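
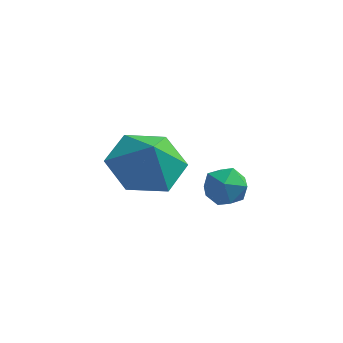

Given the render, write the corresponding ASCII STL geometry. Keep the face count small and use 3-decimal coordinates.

solid 
facet normal -0.973 -0.189 0.130
outer loop
vertex -0.065 -1.316 0.784
vertex 0.074 -1.901 0.975
vertex 0.039 -1.432 1.396
endloop
endfacet
facet normal -0.831 0.503 0.237
outer loop
vertex -0.065 -1.316 0.784
vertex 0.039 -1.432 1.396
vertex 0.277 -0.913 1.128
endloop
endfacet
facet normal -0.537 0.763 -0.360
outer loop
vertex -0.065 -1.316 0.784
vertex 0.277 -0.913 1.128
vertex 0.459 -1.061 0.543
endloop
endfacet
facet normal -0.498 0.233 -0.836
outer loop
vertex -0.065 -1.316 0.784
vertex 0.459 -1.061 0.543
vertex 0.333 -1.672 0.448
endloop
endfacet
facet normal -0.768 -0.356 -0.532
outer loop
vertex -0.065 -1.316 0.784
vertex 0.333 -1.672 0.448
vertex 0.074 -1.901 0.975
endloop
endfacet
facet normal -0.348 0.551 0.758
outer loop
vertex 0.277 -0.913 1.128
vertex 0.039 -1.432 1.396
vertex 0.627 -1.248 1.532
endloop
endfacet
facet normal -0.578 -0.569 0.586
outer loop
vertex 0.039 -1.432 1.396
vertex 0.074 -1.901 0.975
vertex 0.501 -1.859 1.437
endloop
endfacet
facet normal -0.244 -0.840 -0.485
outer loop
vertex 0.074 -1.901 0.975
vertex 0.333 -1.672 0.448
vertex 0.683 -2.007 0.852
endloop
endfacet
facet normal 0.190 0.112 -0.975
outer loop
vertex 0.333 -1.672 0.448
vertex 0.459 -1.061 0.543
vertex 0.921 -1.488 0.584
endloop
endfacet
facet normal 0.127 0.970 -0.206
outer loop
vertex 0.459 -1.061 0.543
vertex 0.277 -0.913 1.128
vertex 0.886 -1.019 1.005
endloop
endfacet
facet normal 0.498 -0.233 0.836
outer loop
vertex 1.025 -1.604 1.196
vertex 0.627 -1.248 1.532
vertex 0.501 -1.859 1.437
endloop
endfacet
facet normal 0.537 -0.763 0.360
outer loop
vertex 1.025 -1.604 1.196
vertex 0.501 -1.859 1.437
vertex 0.683 -2.007 0.852
endloop
endfacet
facet normal 0.831 -0.503 -0.237
outer loop
vertex 1.025 -1.604 1.196
vertex 0.683 -2.007 0.852
vertex 0.921 -1.488 0.584
endloop
endfacet
facet normal 0.973 0.189 -0.130
outer loop
vertex 1.025 -1.604 1.196
vertex 0.921 -1.488 0.584
vertex 0.886 -1.019 1.005
endloop
endfacet
facet normal 0.768 0.356 0.532
outer loop
vertex 1.025 -1.604 1.196
vertex 0.886 -1.019 1.005
vertex 0.627 -1.248 1.532
endloop
endfacet
facet normal -0.190 -0.112 0.975
outer loop
vertex 0.501 -1.859 1.437
vertex 0.627 -1.248 1.532
vertex 0.039 -1.432 1.396
endloop
endfacet
facet normal -0.127 -0.970 0.206
outer loop
vertex 0.683 -2.007 0.852
vertex 0.501 -1.859 1.437
vertex 0.074 -1.901 0.975
endloop
endfacet
facet normal 0.348 -0.551 -0.758
outer loop
vertex 0.921 -1.488 0.584
vertex 0.683 -2.007 0.852
vertex 0.333 -1.672 0.448
endloop
endfacet
facet normal 0.578 0.569 -0.586
outer loop
vertex 0.886 -1.019 1.005
vertex 0.921 -1.488 0.584
vertex 0.459 -1.061 0.543
endloop
endfacet
facet normal 0.244 0.840 0.485
outer loop
vertex 0.627 -1.248 1.532
vertex 0.886 -1.019 1.005
vertex 0.277 -0.913 1.128
endloop
endfacet
facet normal -0.244 0.317 -0.916
outer loop
vertex -1.25 0.446 -1.142
vertex -1.962 1.161 -0.705
vertex -0.918 1.461 -0.879
endloop
endfacet
facet normal 0.853 -0.374 0.365
outer loop
vertex -1.25 0.446 -1.142
vertex -0.918 1.461 -0.879
vertex -1.698 0.819 0.285
endloop
endfacet
facet normal -0.244 0.317 -0.917
outer loop
vertex -0.918 1.461 -0.879
vertex -1.962 1.161 -0.705
vertex -1.63 2.177 -0.442
endloop
endfacet
facet normal 0.703 0.308 0.641
outer loop
vertex -0.918 1.461 -0.879
vertex -1.63 2.177 -0.442
vertex -1.698 0.819 0.285
endloop
endfacet
facet normal -0.245 0.317 -0.916
outer loop
vertex -1.63 2.177 -0.442
vertex -1.962 1.161 -0.705
vertex -2.674 1.877 -0.267
endloop
endfacet
facet normal 0.012 0.471 0.882
outer loop
vertex -1.63 2.177 -0.442
vertex -2.674 1.877 -0.267
vertex -1.698 0.819 0.285
endloop
endfacet
facet normal -0.244 0.318 -0.916
outer loop
vertex -2.674 1.877 -0.267
vertex -1.962 1.161 -0.705
vertex -3.006 0.862 -0.531
endloop
endfacet
facet normal -0.530 -0.047 0.847
outer loop
vertex -2.674 1.877 -0.267
vertex -3.006 0.862 -0.531
vertex -1.698 0.819 0.285
endloop
endfacet
facet normal -0.244 0.317 -0.917
outer loop
vertex -3.006 0.862 -0.531
vertex -1.962 1.161 -0.705
vertex -2.294 0.146 -0.968
endloop
endfacet
facet normal -0.380 -0.727 0.571
outer loop
vertex -3.006 0.862 -0.531
vertex -2.294 0.146 -0.968
vertex -1.698 0.819 0.285
endloop
endfacet
facet normal -0.244 0.317 -0.916
outer loop
vertex -2.294 0.146 -0.968
vertex -1.962 1.161 -0.705
vertex -1.25 0.446 -1.142
endloop
endfacet
facet normal 0.311 -0.891 0.331
outer loop
vertex -2.294 0.146 -0.968
vertex -1.25 0.446 -1.142
vertex -1.698 0.819 0.285
endloop
endfacet

endsolid


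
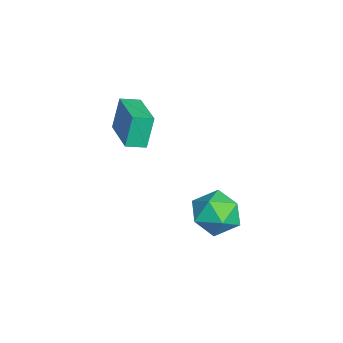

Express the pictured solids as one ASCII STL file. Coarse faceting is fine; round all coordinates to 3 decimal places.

solid 
facet normal -0.957 -0.238 -0.169
outer loop
vertex -4.461 -0.821 3.828
vertex -4.624 -0.014 3.616
vertex -4.139 -1.123 2.426
endloop
endfacet
facet normal 0.192 -0.949 0.249
outer loop
vertex -2.216 -0.646 2.764
vertex -4.461 -0.821 3.828
vertex -4.139 -1.123 2.426
endloop
endfacet
facet normal -0.957 -0.238 -0.169
outer loop
vertex -4.139 -1.123 2.426
vertex -4.624 -0.014 3.616
vertex -4.302 -0.316 2.214
endloop
endfacet
facet normal 0.219 -0.206 -0.954
outer loop
vertex -4.302 -0.316 2.214
vertex -2.216 -0.646 2.764
vertex -4.139 -1.123 2.426
endloop
endfacet
facet normal -0.219 0.206 0.954
outer loop
vertex -4.461 -0.821 3.828
vertex -2.701 0.463 3.954
vertex -4.624 -0.014 3.616
endloop
endfacet
facet normal 0.192 -0.949 0.249
outer loop
vertex -2.538 -0.344 4.166
vertex -4.461 -0.821 3.828
vertex -2.216 -0.646 2.764
endloop
endfacet
facet normal -0.219 0.206 0.954
outer loop
vertex -2.538 -0.344 4.166
vertex -2.701 0.463 3.954
vertex -4.461 -0.821 3.828
endloop
endfacet
facet normal -0.192 0.949 -0.249
outer loop
vertex -4.624 -0.014 3.616
vertex -2.701 0.463 3.954
vertex -4.302 -0.316 2.214
endloop
endfacet
facet normal 0.219 -0.206 -0.954
outer loop
vertex -2.379 0.161 2.552
vertex -2.216 -0.646 2.764
vertex -4.302 -0.316 2.214
endloop
endfacet
facet normal -0.192 0.949 -0.249
outer loop
vertex -4.302 -0.316 2.214
vertex -2.701 0.463 3.954
vertex -2.379 0.161 2.552
endloop
endfacet
facet normal 0.957 0.238 0.169
outer loop
vertex -2.379 0.161 2.552
vertex -2.538 -0.344 4.166
vertex -2.216 -0.646 2.764
endloop
endfacet
facet normal 0.957 0.238 0.169
outer loop
vertex -2.701 0.463 3.954
vertex -2.538 -0.344 4.166
vertex -2.379 0.161 2.552
endloop
endfacet
facet normal -0.326 -0.423 0.845
outer loop
vertex -2.903 2.896 -0.441
vertex -2.623 1.882 -0.841
vertex -1.874 2.482 -0.252
endloop
endfacet
facet normal -0.083 0.236 0.968
outer loop
vertex -2.903 2.896 -0.441
vertex -1.874 2.482 -0.252
vertex -2.003 3.565 -0.527
endloop
endfacet
facet normal -0.458 0.688 0.563
outer loop
vertex -2.903 2.896 -0.441
vertex -2.003 3.565 -0.527
vertex -2.831 3.635 -1.286
endloop
endfacet
facet normal -0.932 0.308 0.190
outer loop
vertex -2.903 2.896 -0.441
vertex -2.831 3.635 -1.286
vertex -3.214 2.595 -1.479
endloop
endfacet
facet normal -0.851 -0.379 0.365
outer loop
vertex -2.903 2.896 -0.441
vertex -3.214 2.595 -1.479
vertex -2.623 1.882 -0.841
endloop
endfacet
facet normal 0.599 0.263 0.756
outer loop
vertex -2.003 3.565 -0.527
vertex -1.874 2.482 -0.252
vertex -1.166 2.965 -0.981
endloop
endfacet
facet normal 0.205 -0.804 0.558
outer loop
vertex -1.874 2.482 -0.252
vertex -2.623 1.882 -0.841
vertex -1.549 1.925 -1.174
endloop
endfacet
facet normal -0.645 -0.732 -0.221
outer loop
vertex -2.623 1.882 -0.841
vertex -3.214 2.595 -1.479
vertex -2.377 1.995 -1.933
endloop
endfacet
facet normal -0.777 0.379 -0.503
outer loop
vertex -3.214 2.595 -1.479
vertex -2.831 3.635 -1.286
vertex -2.506 3.078 -2.208
endloop
endfacet
facet normal -0.009 0.995 0.101
outer loop
vertex -2.831 3.635 -1.286
vertex -2.003 3.565 -0.527
vertex -1.757 3.678 -1.619
endloop
endfacet
facet normal 0.932 -0.308 -0.190
outer loop
vertex -1.477 2.664 -2.019
vertex -1.166 2.965 -0.981
vertex -1.549 1.925 -1.174
endloop
endfacet
facet normal 0.458 -0.688 -0.563
outer loop
vertex -1.477 2.664 -2.019
vertex -1.549 1.925 -1.174
vertex -2.377 1.995 -1.933
endloop
endfacet
facet normal 0.083 -0.236 -0.968
outer loop
vertex -1.477 2.664 -2.019
vertex -2.377 1.995 -1.933
vertex -2.506 3.078 -2.208
endloop
endfacet
facet normal 0.326 0.423 -0.845
outer loop
vertex -1.477 2.664 -2.019
vertex -2.506 3.078 -2.208
vertex -1.757 3.678 -1.619
endloop
endfacet
facet normal 0.851 0.379 -0.365
outer loop
vertex -1.477 2.664 -2.019
vertex -1.757 3.678 -1.619
vertex -1.166 2.965 -0.981
endloop
endfacet
facet normal 0.777 -0.379 0.503
outer loop
vertex -1.549 1.925 -1.174
vertex -1.166 2.965 -0.981
vertex -1.874 2.482 -0.252
endloop
endfacet
facet normal 0.009 -0.995 -0.101
outer loop
vertex -2.377 1.995 -1.933
vertex -1.549 1.925 -1.174
vertex -2.623 1.882 -0.841
endloop
endfacet
facet normal -0.599 -0.263 -0.756
outer loop
vertex -2.506 3.078 -2.208
vertex -2.377 1.995 -1.933
vertex -3.214 2.595 -1.479
endloop
endfacet
facet normal -0.205 0.804 -0.558
outer loop
vertex -1.757 3.678 -1.619
vertex -2.506 3.078 -2.208
vertex -2.831 3.635 -1.286
endloop
endfacet
facet normal 0.645 0.732 0.221
outer loop
vertex -1.166 2.965 -0.981
vertex -1.757 3.678 -1.619
vertex -2.003 3.565 -0.527
endloop
endfacet

endsolid


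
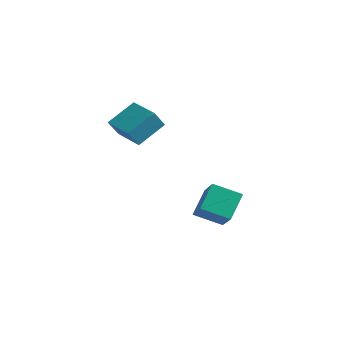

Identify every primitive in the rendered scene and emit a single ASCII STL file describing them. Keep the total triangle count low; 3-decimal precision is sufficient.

solid 
facet normal -0.944 0.331 -0.009
outer loop
vertex -5.211 -1.816 0.31
vertex -4.665 -0.231 1.345
vertex -4.983 -1.195 -0.762
endloop
endfacet
facet normal -0.277 -0.805 -0.525
outer loop
vertex -3.115 -1.849 -0.745
vertex -5.211 -1.816 0.31
vertex -4.983 -1.195 -0.762
endloop
endfacet
facet normal -0.944 0.330 -0.008
outer loop
vertex -4.983 -1.195 -0.762
vertex -4.665 -0.231 1.345
vertex -4.438 0.391 0.272
endloop
endfacet
facet normal 0.180 0.493 -0.851
outer loop
vertex -4.438 0.391 0.272
vertex -3.115 -1.849 -0.745
vertex -4.983 -1.195 -0.762
endloop
endfacet
facet normal -0.180 -0.493 0.851
outer loop
vertex -5.211 -1.816 0.31
vertex -2.797 -0.885 1.362
vertex -4.665 -0.231 1.345
endloop
endfacet
facet normal -0.277 -0.805 -0.525
outer loop
vertex -3.342 -2.471 0.328
vertex -5.211 -1.816 0.31
vertex -3.115 -1.849 -0.745
endloop
endfacet
facet normal -0.181 -0.493 0.851
outer loop
vertex -3.342 -2.471 0.328
vertex -2.797 -0.885 1.362
vertex -5.211 -1.816 0.31
endloop
endfacet
facet normal 0.277 0.805 0.525
outer loop
vertex -4.665 -0.231 1.345
vertex -2.797 -0.885 1.362
vertex -4.438 0.391 0.272
endloop
endfacet
facet normal 0.181 0.493 -0.851
outer loop
vertex -2.569 -0.264 0.29
vertex -3.115 -1.849 -0.745
vertex -4.438 0.391 0.272
endloop
endfacet
facet normal 0.277 0.805 0.525
outer loop
vertex -4.438 0.391 0.272
vertex -2.797 -0.885 1.362
vertex -2.569 -0.264 0.29
endloop
endfacet
facet normal 0.944 -0.330 0.008
outer loop
vertex -2.569 -0.264 0.29
vertex -3.342 -2.471 0.328
vertex -3.115 -1.849 -0.745
endloop
endfacet
facet normal 0.944 -0.330 0.009
outer loop
vertex -2.797 -0.885 1.362
vertex -3.342 -2.471 0.328
vertex -2.569 -0.264 0.29
endloop
endfacet
facet normal -0.574 0.475 -0.667
outer loop
vertex 1.073 -2.799 -4.173
vertex 0.883 -1.448 -3.046
vertex 2.461 -2.051 -4.835
endloop
endfacet
facet normal 0.108 -0.764 -0.637
outer loop
vertex 3.597 -2.992 -3.514
vertex 1.073 -2.799 -4.173
vertex 2.461 -2.051 -4.835
endloop
endfacet
facet normal -0.574 0.476 -0.667
outer loop
vertex 2.461 -2.051 -4.835
vertex 0.883 -1.448 -3.046
vertex 2.271 -0.7 -3.707
endloop
endfacet
facet normal 0.812 0.437 -0.387
outer loop
vertex 2.271 -0.7 -3.707
vertex 3.597 -2.992 -3.514
vertex 2.461 -2.051 -4.835
endloop
endfacet
facet normal -0.812 -0.437 0.387
outer loop
vertex 1.073 -2.799 -4.173
vertex 2.019 -2.389 -1.725
vertex 0.883 -1.448 -3.046
endloop
endfacet
facet normal 0.108 -0.763 -0.637
outer loop
vertex 2.209 -3.74 -2.853
vertex 1.073 -2.799 -4.173
vertex 3.597 -2.992 -3.514
endloop
endfacet
facet normal -0.812 -0.437 0.387
outer loop
vertex 2.209 -3.74 -2.853
vertex 2.019 -2.389 -1.725
vertex 1.073 -2.799 -4.173
endloop
endfacet
facet normal -0.108 0.763 0.637
outer loop
vertex 0.883 -1.448 -3.046
vertex 2.019 -2.389 -1.725
vertex 2.271 -0.7 -3.707
endloop
endfacet
facet normal 0.812 0.437 -0.387
outer loop
vertex 3.407 -1.641 -2.387
vertex 3.597 -2.992 -3.514
vertex 2.271 -0.7 -3.707
endloop
endfacet
facet normal -0.108 0.763 0.637
outer loop
vertex 2.271 -0.7 -3.707
vertex 2.019 -2.389 -1.725
vertex 3.407 -1.641 -2.387
endloop
endfacet
facet normal 0.574 -0.476 0.667
outer loop
vertex 3.407 -1.641 -2.387
vertex 2.209 -3.74 -2.853
vertex 3.597 -2.992 -3.514
endloop
endfacet
facet normal 0.574 -0.476 0.666
outer loop
vertex 2.019 -2.389 -1.725
vertex 2.209 -3.74 -2.853
vertex 3.407 -1.641 -2.387
endloop
endfacet

endsolid


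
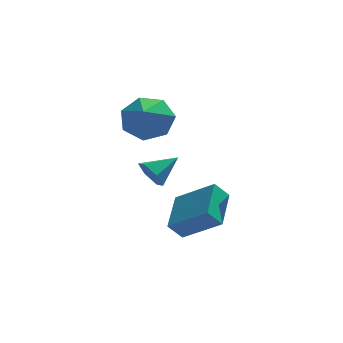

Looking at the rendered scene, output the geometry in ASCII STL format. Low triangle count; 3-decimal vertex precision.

solid 
facet normal -0.642 -0.097 0.761
outer loop
vertex 0.401 0.06 0.954
vertex -0.957 0.829 -0.094
vertex -0.061 -1.573 0.356
endloop
endfacet
facet normal 0.723 -0.409 0.557
outer loop
vertex 0.497 -1.489 -0.306
vertex 0.401 0.06 0.954
vertex -0.061 -1.573 0.356
endloop
endfacet
facet normal -0.642 -0.097 0.760
outer loop
vertex -0.061 -1.573 0.356
vertex -0.957 0.829 -0.094
vertex -1.419 -0.805 -0.693
endloop
endfacet
facet normal -0.257 -0.908 -0.332
outer loop
vertex -1.419 -0.805 -0.693
vertex 0.497 -1.489 -0.306
vertex -0.061 -1.573 0.356
endloop
endfacet
facet normal 0.257 0.907 0.332
outer loop
vertex 0.401 0.06 0.954
vertex -0.399 0.913 -0.756
vertex -0.957 0.829 -0.094
endloop
endfacet
facet normal 0.723 -0.409 0.557
outer loop
vertex 0.959 0.145 0.293
vertex 0.401 0.06 0.954
vertex 0.497 -1.489 -0.306
endloop
endfacet
facet normal 0.256 0.908 0.333
outer loop
vertex 0.959 0.145 0.293
vertex -0.399 0.913 -0.756
vertex 0.401 0.06 0.954
endloop
endfacet
facet normal -0.723 0.409 -0.557
outer loop
vertex -0.957 0.829 -0.094
vertex -0.399 0.913 -0.756
vertex -1.419 -0.805 -0.693
endloop
endfacet
facet normal -0.257 -0.907 -0.333
outer loop
vertex -0.861 -0.72 -1.354
vertex 0.497 -1.489 -0.306
vertex -1.419 -0.805 -0.693
endloop
endfacet
facet normal -0.723 0.409 -0.558
outer loop
vertex -1.419 -0.805 -0.693
vertex -0.399 0.913 -0.756
vertex -0.861 -0.72 -1.354
endloop
endfacet
facet normal 0.642 0.097 -0.761
outer loop
vertex -0.861 -0.72 -1.354
vertex 0.959 0.145 0.293
vertex 0.497 -1.489 -0.306
endloop
endfacet
facet normal 0.642 0.097 -0.760
outer loop
vertex -0.399 0.913 -0.756
vertex 0.959 0.145 0.293
vertex -0.861 -0.72 -1.354
endloop
endfacet
facet normal -0.811 -0.392 -0.435
outer loop
vertex -1.43 0.711 0.624
vertex -1.849 1.16 1.001
vertex -1.598 1.357 0.355
endloop
endfacet
facet normal 0.830 -0.016 -0.557
outer loop
vertex -1.43 0.711 0.624
vertex -1.598 1.357 0.355
vertex -0.771 1.68 1.579
endloop
endfacet
facet normal -0.811 -0.392 -0.435
outer loop
vertex -1.598 1.357 0.355
vertex -1.849 1.16 1.001
vertex -2.017 1.806 0.732
endloop
endfacet
facet normal 0.404 0.779 -0.479
outer loop
vertex -1.598 1.357 0.355
vertex -2.017 1.806 0.732
vertex -0.771 1.68 1.579
endloop
endfacet
facet normal -0.810 -0.392 -0.436
outer loop
vertex -2.017 1.806 0.732
vertex -1.849 1.16 1.001
vertex -2.268 1.608 1.377
endloop
endfacet
facet normal -0.082 0.961 0.263
outer loop
vertex -2.017 1.806 0.732
vertex -2.268 1.608 1.377
vertex -0.771 1.68 1.579
endloop
endfacet
facet normal -0.810 -0.392 -0.436
outer loop
vertex -2.268 1.608 1.377
vertex -1.849 1.16 1.001
vertex -2.1 0.962 1.646
endloop
endfacet
facet normal -0.142 0.349 0.926
outer loop
vertex -2.268 1.608 1.377
vertex -2.1 0.962 1.646
vertex -0.771 1.68 1.579
endloop
endfacet
facet normal -0.811 -0.391 -0.436
outer loop
vertex -2.1 0.962 1.646
vertex -1.849 1.16 1.001
vertex -1.681 0.513 1.269
endloop
endfacet
facet normal 0.284 -0.447 0.848
outer loop
vertex -2.1 0.962 1.646
vertex -1.681 0.513 1.269
vertex -0.771 1.68 1.579
endloop
endfacet
facet normal -0.811 -0.391 -0.436
outer loop
vertex -1.681 0.513 1.269
vertex -1.849 1.16 1.001
vertex -1.43 0.711 0.624
endloop
endfacet
facet normal 0.770 -0.629 0.107
outer loop
vertex -1.681 0.513 1.269
vertex -1.43 0.711 0.624
vertex -0.771 1.68 1.579
endloop
endfacet
facet normal 0.153 0.803 -0.576
outer loop
vertex -0.62 3.897 2.695
vertex -1.697 4.021 2.582
vertex -1.04 4.442 3.344
endloop
endfacet
facet normal 0.710 -0.240 0.662
outer loop
vertex -0.62 3.897 2.695
vertex -1.04 4.442 3.344
vertex -1.983 2.519 3.658
endloop
endfacet
facet normal 0.153 0.803 -0.576
outer loop
vertex -1.04 4.442 3.344
vertex -1.697 4.021 2.582
vertex -1.955 4.67 3.419
endloop
endfacet
facet normal 0.108 0.108 0.988
outer loop
vertex -1.04 4.442 3.344
vertex -1.955 4.67 3.419
vertex -1.983 2.519 3.658
endloop
endfacet
facet normal 0.154 0.803 -0.576
outer loop
vertex -1.955 4.67 3.419
vertex -1.697 4.021 2.582
vertex -2.675 4.41 2.864
endloop
endfacet
facet normal -0.629 0.094 0.772
outer loop
vertex -1.955 4.67 3.419
vertex -2.675 4.41 2.864
vertex -1.983 2.519 3.658
endloop
endfacet
facet normal 0.154 0.803 -0.575
outer loop
vertex -2.675 4.41 2.864
vertex -1.697 4.021 2.582
vertex -2.659 3.857 2.096
endloop
endfacet
facet normal -0.946 -0.272 0.176
outer loop
vertex -2.675 4.41 2.864
vertex -2.659 3.857 2.096
vertex -1.983 2.519 3.658
endloop
endfacet
facet normal 0.154 0.803 -0.575
outer loop
vertex -2.659 3.857 2.096
vertex -1.697 4.021 2.582
vertex -1.917 3.428 1.695
endloop
endfacet
facet normal -0.604 -0.715 -0.352
outer loop
vertex -2.659 3.857 2.096
vertex -1.917 3.428 1.695
vertex -1.983 2.519 3.658
endloop
endfacet
facet normal 0.153 0.804 -0.575
outer loop
vertex -1.917 3.428 1.695
vertex -1.697 4.021 2.582
vertex -1.01 3.446 1.961
endloop
endfacet
facet normal 0.139 -0.900 -0.412
outer loop
vertex -1.917 3.428 1.695
vertex -1.01 3.446 1.961
vertex -1.983 2.519 3.658
endloop
endfacet
facet normal 0.153 0.804 -0.575
outer loop
vertex -1.01 3.446 1.961
vertex -1.697 4.021 2.582
vertex -0.62 3.897 2.695
endloop
endfacet
facet normal 0.724 -0.689 0.039
outer loop
vertex -1.01 3.446 1.961
vertex -0.62 3.897 2.695
vertex -1.983 2.519 3.658
endloop
endfacet

endsolid


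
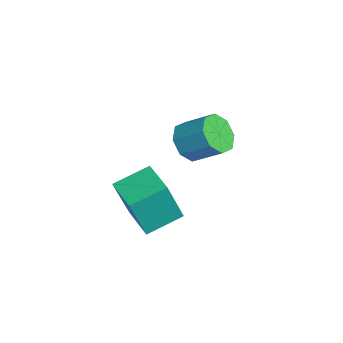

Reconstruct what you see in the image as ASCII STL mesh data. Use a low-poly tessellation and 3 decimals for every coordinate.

solid 
facet normal -0.960 -0.278 0.025
outer loop
vertex 2.691 -4.616 -1.329
vertex 2.27 -3.114 -0.791
vertex 2.444 -3.948 -3.389
endloop
endfacet
facet normal 0.255 -0.910 -0.326
outer loop
vertex 3.97 -3.506 -3.429
vertex 2.691 -4.616 -1.329
vertex 2.444 -3.948 -3.389
endloop
endfacet
facet normal -0.960 -0.279 0.025
outer loop
vertex 2.444 -3.948 -3.389
vertex 2.27 -3.114 -0.791
vertex 2.022 -2.446 -2.851
endloop
endfacet
facet normal -0.114 0.307 -0.945
outer loop
vertex 2.022 -2.446 -2.851
vertex 3.97 -3.506 -3.429
vertex 2.444 -3.948 -3.389
endloop
endfacet
facet normal 0.114 -0.307 0.945
outer loop
vertex 2.691 -4.616 -1.329
vertex 3.796 -2.672 -0.831
vertex 2.27 -3.114 -0.791
endloop
endfacet
facet normal 0.255 -0.910 -0.326
outer loop
vertex 4.218 -4.174 -1.369
vertex 2.691 -4.616 -1.329
vertex 3.97 -3.506 -3.429
endloop
endfacet
facet normal 0.114 -0.307 0.945
outer loop
vertex 4.218 -4.174 -1.369
vertex 3.796 -2.672 -0.831
vertex 2.691 -4.616 -1.329
endloop
endfacet
facet normal -0.255 0.910 0.326
outer loop
vertex 2.27 -3.114 -0.791
vertex 3.796 -2.672 -0.831
vertex 2.022 -2.446 -2.851
endloop
endfacet
facet normal -0.114 0.307 -0.945
outer loop
vertex 3.549 -2.004 -2.891
vertex 3.97 -3.506 -3.429
vertex 2.022 -2.446 -2.851
endloop
endfacet
facet normal -0.255 0.910 0.326
outer loop
vertex 2.022 -2.446 -2.851
vertex 3.796 -2.672 -0.831
vertex 3.549 -2.004 -2.891
endloop
endfacet
facet normal 0.960 0.278 -0.025
outer loop
vertex 3.549 -2.004 -2.891
vertex 4.218 -4.174 -1.369
vertex 3.97 -3.506 -3.429
endloop
endfacet
facet normal 0.960 0.279 -0.025
outer loop
vertex 3.796 -2.672 -0.831
vertex 4.218 -4.174 -1.369
vertex 3.549 -2.004 -2.891
endloop
endfacet
facet normal -0.418 -0.690 -0.590
outer loop
vertex -0.651 -1.477 -2.774
vertex -1.514 -0.973 -2.752
vertex -0.705 -0.962 -3.338
endloop
endfacet
facet normal 0.906 -0.266 -0.330
outer loop
vertex -0.651 -1.477 -2.774
vertex -0.705 -0.962 -3.338
vertex 0.018 -0.371 -1.83
endloop
endfacet
facet normal 0.906 -0.267 -0.330
outer loop
vertex 0.018 -0.371 -1.83
vertex -0.705 -0.962 -3.338
vertex -0.036 0.143 -2.395
endloop
endfacet
facet normal 0.418 0.691 0.589
outer loop
vertex 0.018 -0.371 -1.83
vertex -0.036 0.143 -2.395
vertex -0.846 0.133 -1.808
endloop
endfacet
facet normal -0.418 -0.691 -0.590
outer loop
vertex -0.705 -0.962 -3.338
vertex -1.514 -0.973 -2.752
vertex -1.233 -0.454 -3.559
endloop
endfacet
facet normal 0.591 0.286 -0.754
outer loop
vertex -0.705 -0.962 -3.338
vertex -1.233 -0.454 -3.559
vertex -0.036 0.143 -2.395
endloop
endfacet
facet normal 0.591 0.286 -0.754
outer loop
vertex -0.036 0.143 -2.395
vertex -1.233 -0.454 -3.559
vertex -0.564 0.651 -2.616
endloop
endfacet
facet normal 0.418 0.691 0.589
outer loop
vertex -0.036 0.143 -2.395
vertex -0.564 0.651 -2.616
vertex -0.846 0.133 -1.808
endloop
endfacet
facet normal -0.418 -0.691 -0.590
outer loop
vertex -1.233 -0.454 -3.559
vertex -1.514 -0.973 -2.752
vertex -1.926 -0.25 -3.307
endloop
endfacet
facet normal -0.070 0.672 -0.737
outer loop
vertex -1.233 -0.454 -3.559
vertex -1.926 -0.25 -3.307
vertex -0.564 0.651 -2.616
endloop
endfacet
facet normal -0.070 0.671 -0.738
outer loop
vertex -0.564 0.651 -2.616
vertex -1.926 -0.25 -3.307
vertex -1.257 0.856 -2.364
endloop
endfacet
facet normal 0.419 0.691 0.589
outer loop
vertex -0.564 0.651 -2.616
vertex -1.257 0.856 -2.364
vertex -0.846 0.133 -1.808
endloop
endfacet
facet normal -0.418 -0.691 -0.590
outer loop
vertex -1.926 -0.25 -3.307
vertex -1.514 -0.973 -2.752
vertex -2.378 -0.469 -2.73
endloop
endfacet
facet normal -0.690 0.664 -0.289
outer loop
vertex -1.926 -0.25 -3.307
vertex -2.378 -0.469 -2.73
vertex -1.257 0.856 -2.364
endloop
endfacet
facet normal -0.690 0.664 -0.288
outer loop
vertex -1.257 0.856 -2.364
vertex -2.378 -0.469 -2.73
vertex -1.709 0.637 -1.786
endloop
endfacet
facet normal 0.419 0.691 0.589
outer loop
vertex -1.257 0.856 -2.364
vertex -1.709 0.637 -1.786
vertex -0.846 0.133 -1.808
endloop
endfacet
facet normal -0.418 -0.691 -0.589
outer loop
vertex -2.378 -0.469 -2.73
vertex -1.514 -0.973 -2.752
vertex -2.324 -0.983 -2.165
endloop
endfacet
facet normal -0.906 0.267 0.329
outer loop
vertex -2.378 -0.469 -2.73
vertex -2.324 -0.983 -2.165
vertex -1.709 0.637 -1.786
endloop
endfacet
facet normal -0.906 0.267 0.330
outer loop
vertex -1.709 0.637 -1.786
vertex -2.324 -0.983 -2.165
vertex -1.655 0.122 -1.222
endloop
endfacet
facet normal 0.418 0.690 0.590
outer loop
vertex -1.709 0.637 -1.786
vertex -1.655 0.122 -1.222
vertex -0.846 0.133 -1.808
endloop
endfacet
facet normal -0.418 -0.691 -0.589
outer loop
vertex -2.324 -0.983 -2.165
vertex -1.514 -0.973 -2.752
vertex -1.796 -1.491 -1.944
endloop
endfacet
facet normal -0.591 -0.286 0.754
outer loop
vertex -2.324 -0.983 -2.165
vertex -1.796 -1.491 -1.944
vertex -1.655 0.122 -1.222
endloop
endfacet
facet normal -0.591 -0.286 0.754
outer loop
vertex -1.655 0.122 -1.222
vertex -1.796 -1.491 -1.944
vertex -1.127 -0.386 -1.001
endloop
endfacet
facet normal 0.418 0.691 0.590
outer loop
vertex -1.655 0.122 -1.222
vertex -1.127 -0.386 -1.001
vertex -0.846 0.133 -1.808
endloop
endfacet
facet normal -0.419 -0.691 -0.589
outer loop
vertex -1.796 -1.491 -1.944
vertex -1.514 -0.973 -2.752
vertex -1.103 -1.696 -2.196
endloop
endfacet
facet normal 0.070 -0.672 0.738
outer loop
vertex -1.796 -1.491 -1.944
vertex -1.103 -1.696 -2.196
vertex -1.127 -0.386 -1.001
endloop
endfacet
facet normal 0.071 -0.672 0.738
outer loop
vertex -1.127 -0.386 -1.001
vertex -1.103 -1.696 -2.196
vertex -0.434 -0.59 -1.253
endloop
endfacet
facet normal 0.418 0.691 0.590
outer loop
vertex -1.127 -0.386 -1.001
vertex -0.434 -0.59 -1.253
vertex -0.846 0.133 -1.808
endloop
endfacet
facet normal -0.419 -0.691 -0.589
outer loop
vertex -1.103 -1.696 -2.196
vertex -1.514 -0.973 -2.752
vertex -0.651 -1.477 -2.774
endloop
endfacet
facet normal 0.690 -0.664 0.288
outer loop
vertex -1.103 -1.696 -2.196
vertex -0.651 -1.477 -2.774
vertex -0.434 -0.59 -1.253
endloop
endfacet
facet normal 0.690 -0.664 0.289
outer loop
vertex -0.434 -0.59 -1.253
vertex -0.651 -1.477 -2.774
vertex 0.018 -0.371 -1.83
endloop
endfacet
facet normal 0.418 0.691 0.590
outer loop
vertex -0.434 -0.59 -1.253
vertex 0.018 -0.371 -1.83
vertex -0.846 0.133 -1.808
endloop
endfacet

endsolid


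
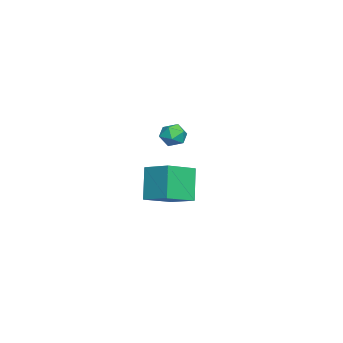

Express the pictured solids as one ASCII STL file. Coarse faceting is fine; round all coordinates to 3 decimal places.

solid 
facet normal -0.707 0.625 -0.333
outer loop
vertex 0.352 -1.997 -0.414
vertex 1.193 -0.781 0.083
vertex 1.219 -1.91 -2.092
endloop
endfacet
facet normal -0.539 -0.779 -0.319
outer loop
vertex 2.427 -2.979 -1.523
vertex 0.352 -1.997 -0.414
vertex 1.219 -1.91 -2.092
endloop
endfacet
facet normal -0.706 0.625 -0.333
outer loop
vertex 1.219 -1.91 -2.092
vertex 1.193 -0.781 0.083
vertex 2.06 -0.694 -1.594
endloop
endfacet
facet normal 0.459 0.046 -0.887
outer loop
vertex 2.06 -0.694 -1.594
vertex 2.427 -2.979 -1.523
vertex 1.219 -1.91 -2.092
endloop
endfacet
facet normal -0.458 -0.046 0.888
outer loop
vertex 0.352 -1.997 -0.414
vertex 2.401 -1.85 0.652
vertex 1.193 -0.781 0.083
endloop
endfacet
facet normal -0.539 -0.779 -0.319
outer loop
vertex 1.56 -3.066 0.154
vertex 0.352 -1.997 -0.414
vertex 2.427 -2.979 -1.523
endloop
endfacet
facet normal -0.458 -0.046 0.888
outer loop
vertex 1.56 -3.066 0.154
vertex 2.401 -1.85 0.652
vertex 0.352 -1.997 -0.414
endloop
endfacet
facet normal 0.539 0.779 0.319
outer loop
vertex 1.193 -0.781 0.083
vertex 2.401 -1.85 0.652
vertex 2.06 -0.694 -1.594
endloop
endfacet
facet normal 0.458 0.046 -0.888
outer loop
vertex 3.268 -1.763 -1.026
vertex 2.427 -2.979 -1.523
vertex 2.06 -0.694 -1.594
endloop
endfacet
facet normal 0.539 0.779 0.319
outer loop
vertex 2.06 -0.694 -1.594
vertex 2.401 -1.85 0.652
vertex 3.268 -1.763 -1.026
endloop
endfacet
facet normal 0.706 -0.625 0.333
outer loop
vertex 3.268 -1.763 -1.026
vertex 1.56 -3.066 0.154
vertex 2.427 -2.979 -1.523
endloop
endfacet
facet normal 0.706 -0.625 0.333
outer loop
vertex 2.401 -1.85 0.652
vertex 1.56 -3.066 0.154
vertex 3.268 -1.763 -1.026
endloop
endfacet
facet normal -0.742 -0.670 0.025
outer loop
vertex -4.518 -2.669 0.321
vertex -4.077 -3.172 -0.057
vertex -4.067 -3.154 0.71
endloop
endfacet
facet normal -0.769 -0.239 0.594
outer loop
vertex -4.518 -2.669 0.321
vertex -4.067 -3.154 0.71
vertex -4.124 -2.421 0.931
endloop
endfacet
facet normal -0.827 0.434 0.358
outer loop
vertex -4.518 -2.669 0.321
vertex -4.124 -2.421 0.931
vertex -4.168 -1.986 0.301
endloop
endfacet
facet normal -0.836 0.418 -0.356
outer loop
vertex -4.518 -2.669 0.321
vertex -4.168 -1.986 0.301
vertex -4.14 -2.45 -0.31
endloop
endfacet
facet normal -0.784 -0.265 -0.562
outer loop
vertex -4.518 -2.669 0.321
vertex -4.14 -2.45 -0.31
vertex -4.077 -3.172 -0.057
endloop
endfacet
facet normal -0.150 -0.296 0.943
outer loop
vertex -4.124 -2.421 0.931
vertex -4.067 -3.154 0.71
vertex -3.44 -2.77 0.93
endloop
endfacet
facet normal -0.107 -0.994 0.025
outer loop
vertex -4.067 -3.154 0.71
vertex -4.077 -3.172 -0.057
vertex -3.412 -3.234 0.319
endloop
endfacet
facet normal -0.174 -0.339 -0.924
outer loop
vertex -4.077 -3.172 -0.057
vertex -4.14 -2.45 -0.31
vertex -3.456 -2.799 -0.311
endloop
endfacet
facet normal -0.260 0.763 -0.592
outer loop
vertex -4.14 -2.45 -0.31
vertex -4.168 -1.986 0.301
vertex -3.513 -2.066 -0.09
endloop
endfacet
facet normal -0.244 0.790 0.562
outer loop
vertex -4.168 -1.986 0.301
vertex -4.124 -2.421 0.931
vertex -3.503 -2.048 0.677
endloop
endfacet
facet normal 0.836 -0.418 0.356
outer loop
vertex -3.062 -2.551 0.299
vertex -3.44 -2.77 0.93
vertex -3.412 -3.234 0.319
endloop
endfacet
facet normal 0.827 -0.434 -0.358
outer loop
vertex -3.062 -2.551 0.299
vertex -3.412 -3.234 0.319
vertex -3.456 -2.799 -0.311
endloop
endfacet
facet normal 0.769 0.239 -0.594
outer loop
vertex -3.062 -2.551 0.299
vertex -3.456 -2.799 -0.311
vertex -3.513 -2.066 -0.09
endloop
endfacet
facet normal 0.742 0.670 -0.025
outer loop
vertex -3.062 -2.551 0.299
vertex -3.513 -2.066 -0.09
vertex -3.503 -2.048 0.677
endloop
endfacet
facet normal 0.784 0.265 0.562
outer loop
vertex -3.062 -2.551 0.299
vertex -3.503 -2.048 0.677
vertex -3.44 -2.77 0.93
endloop
endfacet
facet normal 0.260 -0.763 0.592
outer loop
vertex -3.412 -3.234 0.319
vertex -3.44 -2.77 0.93
vertex -4.067 -3.154 0.71
endloop
endfacet
facet normal 0.244 -0.790 -0.562
outer loop
vertex -3.456 -2.799 -0.311
vertex -3.412 -3.234 0.319
vertex -4.077 -3.172 -0.057
endloop
endfacet
facet normal 0.150 0.296 -0.943
outer loop
vertex -3.513 -2.066 -0.09
vertex -3.456 -2.799 -0.311
vertex -4.14 -2.45 -0.31
endloop
endfacet
facet normal 0.107 0.994 -0.025
outer loop
vertex -3.503 -2.048 0.677
vertex -3.513 -2.066 -0.09
vertex -4.168 -1.986 0.301
endloop
endfacet
facet normal 0.174 0.339 0.924
outer loop
vertex -3.44 -2.77 0.93
vertex -3.503 -2.048 0.677
vertex -4.124 -2.421 0.931
endloop
endfacet

endsolid


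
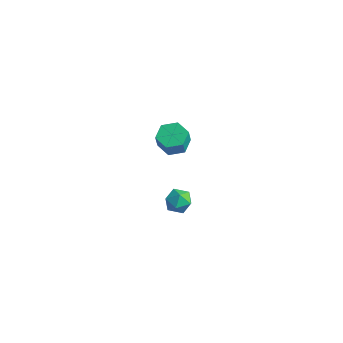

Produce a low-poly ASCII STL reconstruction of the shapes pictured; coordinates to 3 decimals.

solid 
facet normal -0.927 0.354 0.127
outer loop
vertex 2.752 -2.061 3.108
vertex 2.471 -2.786 3.076
vertex 2.681 -2.48 3.759
endloop
endfacet
facet normal -0.448 0.773 0.449
outer loop
vertex 2.752 -2.061 3.108
vertex 2.681 -2.48 3.759
vertex 3.316 -2.045 3.644
endloop
endfacet
facet normal 0.015 0.999 -0.045
outer loop
vertex 2.752 -2.061 3.108
vertex 3.316 -2.045 3.644
vertex 3.499 -2.082 2.888
endloop
endfacet
facet normal -0.178 0.718 -0.672
outer loop
vertex 2.752 -2.061 3.108
vertex 3.499 -2.082 2.888
vertex 2.976 -2.54 2.537
endloop
endfacet
facet normal -0.760 0.320 -0.566
outer loop
vertex 2.752 -2.061 3.108
vertex 2.976 -2.54 2.537
vertex 2.471 -2.786 3.076
endloop
endfacet
facet normal -0.091 0.377 0.922
outer loop
vertex 3.316 -2.045 3.644
vertex 2.681 -2.48 3.759
vertex 3.384 -2.76 3.943
endloop
endfacet
facet normal -0.865 -0.302 0.401
outer loop
vertex 2.681 -2.48 3.759
vertex 2.471 -2.786 3.076
vertex 2.861 -3.218 3.592
endloop
endfacet
facet normal -0.594 -0.358 -0.720
outer loop
vertex 2.471 -2.786 3.076
vertex 2.976 -2.54 2.537
vertex 3.044 -3.255 2.836
endloop
endfacet
facet normal 0.348 0.287 -0.893
outer loop
vertex 2.976 -2.54 2.537
vertex 3.499 -2.082 2.888
vertex 3.679 -2.82 2.721
endloop
endfacet
facet normal 0.659 0.742 0.123
outer loop
vertex 3.499 -2.082 2.888
vertex 3.316 -2.045 3.644
vertex 3.889 -2.514 3.404
endloop
endfacet
facet normal 0.178 -0.718 0.672
outer loop
vertex 3.608 -3.239 3.372
vertex 3.384 -2.76 3.943
vertex 2.861 -3.218 3.592
endloop
endfacet
facet normal -0.015 -0.999 0.045
outer loop
vertex 3.608 -3.239 3.372
vertex 2.861 -3.218 3.592
vertex 3.044 -3.255 2.836
endloop
endfacet
facet normal 0.448 -0.773 -0.449
outer loop
vertex 3.608 -3.239 3.372
vertex 3.044 -3.255 2.836
vertex 3.679 -2.82 2.721
endloop
endfacet
facet normal 0.927 -0.354 -0.127
outer loop
vertex 3.608 -3.239 3.372
vertex 3.679 -2.82 2.721
vertex 3.889 -2.514 3.404
endloop
endfacet
facet normal 0.760 -0.320 0.566
outer loop
vertex 3.608 -3.239 3.372
vertex 3.889 -2.514 3.404
vertex 3.384 -2.76 3.943
endloop
endfacet
facet normal -0.348 -0.287 0.893
outer loop
vertex 2.861 -3.218 3.592
vertex 3.384 -2.76 3.943
vertex 2.681 -2.48 3.759
endloop
endfacet
facet normal -0.659 -0.742 -0.123
outer loop
vertex 3.044 -3.255 2.836
vertex 2.861 -3.218 3.592
vertex 2.471 -2.786 3.076
endloop
endfacet
facet normal 0.091 -0.377 -0.922
outer loop
vertex 3.679 -2.82 2.721
vertex 3.044 -3.255 2.836
vertex 2.976 -2.54 2.537
endloop
endfacet
facet normal 0.865 0.302 -0.401
outer loop
vertex 3.889 -2.514 3.404
vertex 3.679 -2.82 2.721
vertex 3.499 -2.082 2.888
endloop
endfacet
facet normal 0.594 0.358 0.720
outer loop
vertex 3.384 -2.76 3.943
vertex 3.889 -2.514 3.404
vertex 3.316 -2.045 3.644
endloop
endfacet
facet normal -0.225 0.352 -0.908
outer loop
vertex -2.993 4.046 -1.263
vertex -3.88 4.098 -1.023
vertex -3.322 4.816 -0.883
endloop
endfacet
facet normal 0.906 0.418 -0.062
outer loop
vertex -2.993 4.046 -1.263
vertex -3.322 4.816 -0.883
vertex -2.714 3.609 -0.137
endloop
endfacet
facet normal 0.906 0.418 -0.063
outer loop
vertex -2.714 3.609 -0.137
vertex -3.322 4.816 -0.883
vertex -3.043 4.38 0.243
endloop
endfacet
facet normal 0.225 -0.352 0.909
outer loop
vertex -2.714 3.609 -0.137
vertex -3.043 4.38 0.243
vertex -3.6 3.662 0.103
endloop
endfacet
facet normal -0.225 0.352 -0.909
outer loop
vertex -3.322 4.816 -0.883
vertex -3.88 4.098 -1.023
vertex -4.209 4.869 -0.643
endloop
endfacet
facet normal 0.144 0.934 0.326
outer loop
vertex -3.322 4.816 -0.883
vertex -4.209 4.869 -0.643
vertex -3.043 4.38 0.243
endloop
endfacet
facet normal 0.143 0.934 0.327
outer loop
vertex -3.043 4.38 0.243
vertex -4.209 4.869 -0.643
vertex -3.929 4.432 0.483
endloop
endfacet
facet normal 0.225 -0.352 0.908
outer loop
vertex -3.043 4.38 0.243
vertex -3.929 4.432 0.483
vertex -3.6 3.662 0.103
endloop
endfacet
facet normal -0.225 0.352 -0.909
outer loop
vertex -4.209 4.869 -0.643
vertex -3.88 4.098 -1.023
vertex -4.766 4.151 -0.783
endloop
endfacet
facet normal -0.763 0.516 0.390
outer loop
vertex -4.209 4.869 -0.643
vertex -4.766 4.151 -0.783
vertex -3.929 4.432 0.483
endloop
endfacet
facet normal -0.763 0.517 0.389
outer loop
vertex -3.929 4.432 0.483
vertex -4.766 4.151 -0.783
vertex -4.487 3.714 0.343
endloop
endfacet
facet normal 0.225 -0.352 0.908
outer loop
vertex -3.929 4.432 0.483
vertex -4.487 3.714 0.343
vertex -3.6 3.662 0.103
endloop
endfacet
facet normal -0.225 0.352 -0.909
outer loop
vertex -4.766 4.151 -0.783
vertex -3.88 4.098 -1.023
vertex -4.437 3.38 -1.163
endloop
endfacet
facet normal -0.906 -0.418 0.063
outer loop
vertex -4.766 4.151 -0.783
vertex -4.437 3.38 -1.163
vertex -4.487 3.714 0.343
endloop
endfacet
facet normal -0.906 -0.418 0.063
outer loop
vertex -4.487 3.714 0.343
vertex -4.437 3.38 -1.163
vertex -4.158 2.944 -0.037
endloop
endfacet
facet normal 0.225 -0.352 0.908
outer loop
vertex -4.487 3.714 0.343
vertex -4.158 2.944 -0.037
vertex -3.6 3.662 0.103
endloop
endfacet
facet normal -0.225 0.352 -0.908
outer loop
vertex -4.437 3.38 -1.163
vertex -3.88 4.098 -1.023
vertex -3.551 3.328 -1.403
endloop
endfacet
facet normal -0.143 -0.934 -0.326
outer loop
vertex -4.437 3.38 -1.163
vertex -3.551 3.328 -1.403
vertex -4.158 2.944 -0.037
endloop
endfacet
facet normal -0.144 -0.934 -0.327
outer loop
vertex -4.158 2.944 -0.037
vertex -3.551 3.328 -1.403
vertex -3.271 2.891 -0.277
endloop
endfacet
facet normal 0.225 -0.352 0.909
outer loop
vertex -4.158 2.944 -0.037
vertex -3.271 2.891 -0.277
vertex -3.6 3.662 0.103
endloop
endfacet
facet normal -0.225 0.352 -0.908
outer loop
vertex -3.551 3.328 -1.403
vertex -3.88 4.098 -1.023
vertex -2.993 4.046 -1.263
endloop
endfacet
facet normal 0.762 -0.516 -0.390
outer loop
vertex -3.551 3.328 -1.403
vertex -2.993 4.046 -1.263
vertex -3.271 2.891 -0.277
endloop
endfacet
facet normal 0.763 -0.516 -0.389
outer loop
vertex -3.271 2.891 -0.277
vertex -2.993 4.046 -1.263
vertex -2.714 3.609 -0.137
endloop
endfacet
facet normal 0.225 -0.352 0.909
outer loop
vertex -3.271 2.891 -0.277
vertex -2.714 3.609 -0.137
vertex -3.6 3.662 0.103
endloop
endfacet

endsolid


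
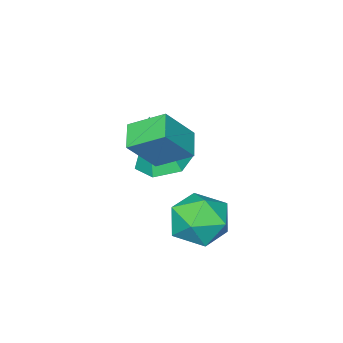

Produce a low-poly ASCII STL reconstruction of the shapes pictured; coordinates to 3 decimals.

solid 
facet normal -0.152 0.140 -0.978
outer loop
vertex 1.025 -3.604 -0.082
vertex 0.365 -3.146 0.086
vertex 1.103 -2.794 0.022
endloop
endfacet
facet normal 0.975 -0.118 0.188
outer loop
vertex 1.025 -3.604 -0.082
vertex 1.103 -2.794 0.022
vertex 0.655 -3.414 1.954
endloop
endfacet
facet normal -0.152 0.140 -0.978
outer loop
vertex 1.103 -2.794 0.022
vertex 0.365 -3.146 0.086
vertex 0.444 -2.336 0.19
endloop
endfacet
facet normal 0.592 0.717 0.367
outer loop
vertex 1.103 -2.794 0.022
vertex 0.444 -2.336 0.19
vertex 0.655 -3.414 1.954
endloop
endfacet
facet normal -0.150 0.140 -0.979
outer loop
vertex 0.444 -2.336 0.19
vertex 0.365 -3.146 0.086
vertex -0.294 -2.688 0.253
endloop
endfacet
facet normal -0.331 0.787 0.521
outer loop
vertex 0.444 -2.336 0.19
vertex -0.294 -2.688 0.253
vertex 0.655 -3.414 1.954
endloop
endfacet
facet normal -0.150 0.140 -0.979
outer loop
vertex -0.294 -2.688 0.253
vertex 0.365 -3.146 0.086
vertex -0.373 -3.498 0.149
endloop
endfacet
facet normal -0.869 0.021 0.494
outer loop
vertex -0.294 -2.688 0.253
vertex -0.373 -3.498 0.149
vertex 0.655 -3.414 1.954
endloop
endfacet
facet normal -0.150 0.140 -0.979
outer loop
vertex -0.373 -3.498 0.149
vertex 0.365 -3.146 0.086
vertex 0.287 -3.955 -0.018
endloop
endfacet
facet normal -0.485 -0.816 0.314
outer loop
vertex -0.373 -3.498 0.149
vertex 0.287 -3.955 -0.018
vertex 0.655 -3.414 1.954
endloop
endfacet
facet normal -0.152 0.140 -0.978
outer loop
vertex 0.287 -3.955 -0.018
vertex 0.365 -3.146 0.086
vertex 1.025 -3.604 -0.082
endloop
endfacet
facet normal 0.435 -0.886 0.162
outer loop
vertex 0.287 -3.955 -0.018
vertex 1.025 -3.604 -0.082
vertex 0.655 -3.414 1.954
endloop
endfacet
facet normal -0.684 0.729 0.037
outer loop
vertex 0.759 -0.239 -0.974
vertex 0.527 -0.501 -0.094
vertex 1.206 0.143 -0.233
endloop
endfacet
facet normal -0.140 0.912 -0.386
outer loop
vertex 0.759 -0.239 -0.974
vertex 1.206 0.143 -0.233
vertex 1.695 -0.108 -1.003
endloop
endfacet
facet normal -0.087 0.421 -0.903
outer loop
vertex 0.759 -0.239 -0.974
vertex 1.695 -0.108 -1.003
vertex 1.319 -0.908 -1.34
endloop
endfacet
facet normal -0.599 -0.065 -0.798
outer loop
vertex 0.759 -0.239 -0.974
vertex 1.319 -0.908 -1.34
vertex 0.597 -1.151 -0.778
endloop
endfacet
facet normal -0.968 0.125 -0.218
outer loop
vertex 0.759 -0.239 -0.974
vertex 0.597 -1.151 -0.778
vertex 0.527 -0.501 -0.094
endloop
endfacet
facet normal 0.459 0.889 0.001
outer loop
vertex 1.695 -0.108 -1.003
vertex 1.206 0.143 -0.233
vertex 2.043 -0.289 -0.142
endloop
endfacet
facet normal -0.421 0.592 0.687
outer loop
vertex 1.206 0.143 -0.233
vertex 0.527 -0.501 -0.094
vertex 1.321 -0.532 0.42
endloop
endfacet
facet normal -0.881 -0.385 0.275
outer loop
vertex 0.527 -0.501 -0.094
vertex 0.597 -1.151 -0.778
vertex 0.945 -1.332 0.083
endloop
endfacet
facet normal -0.285 -0.691 -0.664
outer loop
vertex 0.597 -1.151 -0.778
vertex 1.319 -0.908 -1.34
vertex 1.434 -1.583 -0.687
endloop
endfacet
facet normal 0.544 0.096 -0.834
outer loop
vertex 1.319 -0.908 -1.34
vertex 1.695 -0.108 -1.003
vertex 2.113 -0.939 -0.826
endloop
endfacet
facet normal 0.599 0.065 0.798
outer loop
vertex 1.881 -1.201 0.054
vertex 2.043 -0.289 -0.142
vertex 1.321 -0.532 0.42
endloop
endfacet
facet normal 0.087 -0.421 0.903
outer loop
vertex 1.881 -1.201 0.054
vertex 1.321 -0.532 0.42
vertex 0.945 -1.332 0.083
endloop
endfacet
facet normal 0.140 -0.912 0.386
outer loop
vertex 1.881 -1.201 0.054
vertex 0.945 -1.332 0.083
vertex 1.434 -1.583 -0.687
endloop
endfacet
facet normal 0.684 -0.729 -0.037
outer loop
vertex 1.881 -1.201 0.054
vertex 1.434 -1.583 -0.687
vertex 2.113 -0.939 -0.826
endloop
endfacet
facet normal 0.968 -0.125 0.218
outer loop
vertex 1.881 -1.201 0.054
vertex 2.113 -0.939 -0.826
vertex 2.043 -0.289 -0.142
endloop
endfacet
facet normal 0.285 0.691 0.664
outer loop
vertex 1.321 -0.532 0.42
vertex 2.043 -0.289 -0.142
vertex 1.206 0.143 -0.233
endloop
endfacet
facet normal -0.544 -0.096 0.834
outer loop
vertex 0.945 -1.332 0.083
vertex 1.321 -0.532 0.42
vertex 0.527 -0.501 -0.094
endloop
endfacet
facet normal -0.459 -0.889 -0.001
outer loop
vertex 1.434 -1.583 -0.687
vertex 0.945 -1.332 0.083
vertex 0.597 -1.151 -0.778
endloop
endfacet
facet normal 0.421 -0.592 -0.687
outer loop
vertex 2.113 -0.939 -0.826
vertex 1.434 -1.583 -0.687
vertex 1.319 -0.908 -1.34
endloop
endfacet
facet normal 0.881 0.385 -0.275
outer loop
vertex 2.043 -0.289 -0.142
vertex 2.113 -0.939 -0.826
vertex 1.695 -0.108 -1.003
endloop
endfacet
facet normal -0.628 0.135 -0.767
outer loop
vertex 0.538 -1.762 2.064
vertex 1.095 -1.18 1.71
vertex 1.085 -2.655 1.459
endloop
endfacet
facet normal -0.634 -0.661 0.402
outer loop
vertex 1.945 -2.84 2.51
vertex 0.538 -1.762 2.064
vertex 1.085 -2.655 1.459
endloop
endfacet
facet normal -0.627 0.135 -0.767
outer loop
vertex 1.085 -2.655 1.459
vertex 1.095 -1.18 1.71
vertex 1.643 -2.074 1.105
endloop
endfacet
facet normal 0.452 -0.739 -0.500
outer loop
vertex 1.643 -2.074 1.105
vertex 1.945 -2.84 2.51
vertex 1.085 -2.655 1.459
endloop
endfacet
facet normal -0.453 0.738 0.500
outer loop
vertex 0.538 -1.762 2.064
vertex 1.955 -1.365 2.761
vertex 1.095 -1.18 1.71
endloop
endfacet
facet normal -0.634 -0.661 0.402
outer loop
vertex 1.397 -1.946 3.115
vertex 0.538 -1.762 2.064
vertex 1.945 -2.84 2.51
endloop
endfacet
facet normal -0.453 0.739 0.499
outer loop
vertex 1.397 -1.946 3.115
vertex 1.955 -1.365 2.761
vertex 0.538 -1.762 2.064
endloop
endfacet
facet normal 0.634 0.661 -0.402
outer loop
vertex 1.095 -1.18 1.71
vertex 1.955 -1.365 2.761
vertex 1.643 -2.074 1.105
endloop
endfacet
facet normal 0.453 -0.738 -0.500
outer loop
vertex 2.502 -2.258 2.156
vertex 1.945 -2.84 2.51
vertex 1.643 -2.074 1.105
endloop
endfacet
facet normal 0.634 0.661 -0.402
outer loop
vertex 1.643 -2.074 1.105
vertex 1.955 -1.365 2.761
vertex 2.502 -2.258 2.156
endloop
endfacet
facet normal 0.628 -0.134 0.767
outer loop
vertex 2.502 -2.258 2.156
vertex 1.397 -1.946 3.115
vertex 1.945 -2.84 2.51
endloop
endfacet
facet normal 0.627 -0.135 0.767
outer loop
vertex 1.955 -1.365 2.761
vertex 1.397 -1.946 3.115
vertex 2.502 -2.258 2.156
endloop
endfacet

endsolid


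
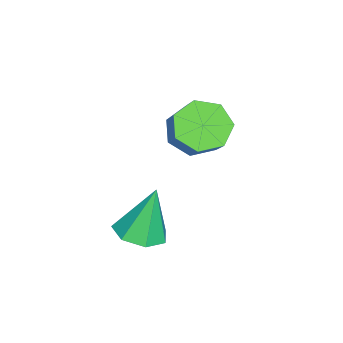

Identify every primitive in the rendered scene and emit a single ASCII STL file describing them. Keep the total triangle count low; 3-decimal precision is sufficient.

solid 
facet normal 0.194 -0.224 -0.955
outer loop
vertex 0.019 1.333 -4.347
vertex -0.766 1.677 -4.587
vertex 0.022 2.085 -4.523
endloop
endfacet
facet normal 0.828 0.124 0.546
outer loop
vertex 0.019 1.333 -4.347
vertex 0.022 2.085 -4.523
vertex -1.134 2.103 -2.773
endloop
endfacet
facet normal 0.194 -0.224 -0.955
outer loop
vertex 0.022 2.085 -4.523
vertex -0.766 1.677 -4.587
vertex -0.568 2.53 -4.747
endloop
endfacet
facet normal 0.492 0.811 0.316
outer loop
vertex 0.022 2.085 -4.523
vertex -0.568 2.53 -4.747
vertex -1.134 2.103 -2.773
endloop
endfacet
facet normal 0.194 -0.224 -0.955
outer loop
vertex -0.568 2.53 -4.747
vertex -0.766 1.677 -4.587
vertex -1.307 2.332 -4.851
endloop
endfacet
facet normal -0.273 0.953 0.128
outer loop
vertex -0.568 2.53 -4.747
vertex -1.307 2.332 -4.851
vertex -1.134 2.103 -2.773
endloop
endfacet
facet normal 0.194 -0.225 -0.955
outer loop
vertex -1.307 2.332 -4.851
vertex -0.766 1.677 -4.587
vertex -1.639 1.641 -4.756
endloop
endfacet
facet normal -0.888 0.443 0.123
outer loop
vertex -1.307 2.332 -4.851
vertex -1.639 1.641 -4.756
vertex -1.134 2.103 -2.773
endloop
endfacet
facet normal 0.194 -0.224 -0.955
outer loop
vertex -1.639 1.641 -4.756
vertex -0.766 1.677 -4.587
vertex -1.313 0.977 -4.534
endloop
endfacet
facet normal -0.891 -0.336 0.305
outer loop
vertex -1.639 1.641 -4.756
vertex -1.313 0.977 -4.534
vertex -1.134 2.103 -2.773
endloop
endfacet
facet normal 0.194 -0.224 -0.955
outer loop
vertex -1.313 0.977 -4.534
vertex -0.766 1.677 -4.587
vertex -0.575 0.84 -4.352
endloop
endfacet
facet normal -0.280 -0.796 0.537
outer loop
vertex -1.313 0.977 -4.534
vertex -0.575 0.84 -4.352
vertex -1.134 2.103 -2.773
endloop
endfacet
facet normal 0.194 -0.224 -0.955
outer loop
vertex -0.575 0.84 -4.352
vertex -0.766 1.677 -4.587
vertex 0.019 1.333 -4.347
endloop
endfacet
facet normal 0.485 -0.591 0.644
outer loop
vertex -0.575 0.84 -4.352
vertex 0.019 1.333 -4.347
vertex -1.134 2.103 -2.773
endloop
endfacet
facet normal -0.613 -0.332 -0.717
outer loop
vertex -3.675 1.764 -2.687
vertex -4.319 2.467 -2.462
vertex -3.582 2.498 -3.107
endloop
endfacet
facet normal 0.782 -0.381 -0.493
outer loop
vertex -3.675 1.764 -2.687
vertex -3.582 2.498 -3.107
vertex -2.816 2.229 -1.684
endloop
endfacet
facet normal 0.783 -0.380 -0.493
outer loop
vertex -2.816 2.229 -1.684
vertex -3.582 2.498 -3.107
vertex -2.724 2.963 -2.103
endloop
endfacet
facet normal 0.614 0.332 0.716
outer loop
vertex -2.816 2.229 -1.684
vertex -2.724 2.963 -2.103
vertex -3.461 2.933 -1.458
endloop
endfacet
facet normal -0.613 -0.332 -0.717
outer loop
vertex -3.582 2.498 -3.107
vertex -4.319 2.467 -2.462
vertex -4.044 3.209 -3.041
endloop
endfacet
facet normal 0.574 0.437 -0.693
outer loop
vertex -3.582 2.498 -3.107
vertex -4.044 3.209 -3.041
vertex -2.724 2.963 -2.103
endloop
endfacet
facet normal 0.574 0.437 -0.693
outer loop
vertex -2.724 2.963 -2.103
vertex -4.044 3.209 -3.041
vertex -3.186 3.674 -2.037
endloop
endfacet
facet normal 0.613 0.332 0.716
outer loop
vertex -2.724 2.963 -2.103
vertex -3.186 3.674 -2.037
vertex -3.461 2.933 -1.458
endloop
endfacet
facet normal -0.613 -0.332 -0.717
outer loop
vertex -4.044 3.209 -3.041
vertex -4.319 2.467 -2.462
vertex -4.714 3.361 -2.539
endloop
endfacet
facet normal -0.068 0.926 -0.371
outer loop
vertex -4.044 3.209 -3.041
vertex -4.714 3.361 -2.539
vertex -3.186 3.674 -2.037
endloop
endfacet
facet normal -0.068 0.926 -0.371
outer loop
vertex -3.186 3.674 -2.037
vertex -4.714 3.361 -2.539
vertex -3.855 3.826 -1.535
endloop
endfacet
facet normal 0.613 0.332 0.717
outer loop
vertex -3.186 3.674 -2.037
vertex -3.855 3.826 -1.535
vertex -3.461 2.933 -1.458
endloop
endfacet
facet normal -0.613 -0.333 -0.716
outer loop
vertex -4.714 3.361 -2.539
vertex -4.319 2.467 -2.462
vertex -5.086 2.841 -1.979
endloop
endfacet
facet normal -0.657 0.718 0.230
outer loop
vertex -4.714 3.361 -2.539
vertex -5.086 2.841 -1.979
vertex -3.855 3.826 -1.535
endloop
endfacet
facet normal -0.657 0.718 0.229
outer loop
vertex -3.855 3.826 -1.535
vertex -5.086 2.841 -1.979
vertex -4.228 3.306 -0.975
endloop
endfacet
facet normal 0.613 0.332 0.717
outer loop
vertex -3.855 3.826 -1.535
vertex -4.228 3.306 -0.975
vertex -3.461 2.933 -1.458
endloop
endfacet
facet normal -0.613 -0.332 -0.717
outer loop
vertex -5.086 2.841 -1.979
vertex -4.319 2.467 -2.462
vertex -4.881 2.039 -1.783
endloop
endfacet
facet normal -0.753 -0.032 0.658
outer loop
vertex -5.086 2.841 -1.979
vertex -4.881 2.039 -1.783
vertex -4.228 3.306 -0.975
endloop
endfacet
facet normal -0.753 -0.032 0.658
outer loop
vertex -4.228 3.306 -0.975
vertex -4.881 2.039 -1.783
vertex -4.023 2.504 -0.779
endloop
endfacet
facet normal 0.613 0.332 0.717
outer loop
vertex -4.228 3.306 -0.975
vertex -4.023 2.504 -0.779
vertex -3.461 2.933 -1.458
endloop
endfacet
facet normal -0.613 -0.332 -0.717
outer loop
vertex -4.881 2.039 -1.783
vertex -4.319 2.467 -2.462
vertex -4.253 1.56 -2.098
endloop
endfacet
facet normal -0.281 -0.757 0.590
outer loop
vertex -4.881 2.039 -1.783
vertex -4.253 1.56 -2.098
vertex -4.023 2.504 -0.779
endloop
endfacet
facet normal -0.281 -0.757 0.590
outer loop
vertex -4.023 2.504 -0.779
vertex -4.253 1.56 -2.098
vertex -3.395 2.025 -1.094
endloop
endfacet
facet normal 0.613 0.332 0.717
outer loop
vertex -4.023 2.504 -0.779
vertex -3.395 2.025 -1.094
vertex -3.461 2.933 -1.458
endloop
endfacet
facet normal -0.613 -0.332 -0.717
outer loop
vertex -4.253 1.56 -2.098
vertex -4.319 2.467 -2.462
vertex -3.675 1.764 -2.687
endloop
endfacet
facet normal 0.402 -0.912 0.079
outer loop
vertex -4.253 1.56 -2.098
vertex -3.675 1.764 -2.687
vertex -3.395 2.025 -1.094
endloop
endfacet
facet normal 0.402 -0.912 0.079
outer loop
vertex -3.395 2.025 -1.094
vertex -3.675 1.764 -2.687
vertex -2.816 2.229 -1.684
endloop
endfacet
facet normal 0.613 0.332 0.717
outer loop
vertex -3.395 2.025 -1.094
vertex -2.816 2.229 -1.684
vertex -3.461 2.933 -1.458
endloop
endfacet

endsolid


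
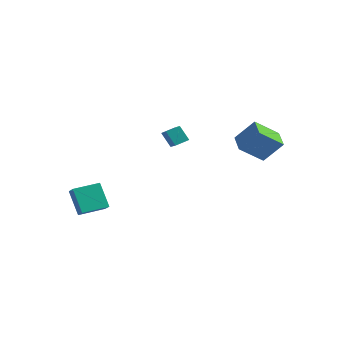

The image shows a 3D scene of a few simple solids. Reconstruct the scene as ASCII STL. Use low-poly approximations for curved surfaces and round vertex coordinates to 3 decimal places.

solid 
facet normal -0.529 0.133 0.838
outer loop
vertex -3.454 -3.872 -2.982
vertex -2.742 -2.433 -2.762
vertex -4.289 -3.366 -3.589
endloop
endfacet
facet normal -0.440 -0.888 -0.135
outer loop
vertex -3.338 -3.607 -5.098
vertex -3.454 -3.872 -2.982
vertex -4.289 -3.366 -3.589
endloop
endfacet
facet normal -0.529 0.134 0.838
outer loop
vertex -4.289 -3.366 -3.589
vertex -2.742 -2.433 -2.762
vertex -3.577 -1.927 -3.37
endloop
endfacet
facet normal -0.726 0.440 -0.528
outer loop
vertex -3.577 -1.927 -3.37
vertex -3.338 -3.607 -5.098
vertex -4.289 -3.366 -3.589
endloop
endfacet
facet normal 0.726 -0.440 0.528
outer loop
vertex -3.454 -3.872 -2.982
vertex -1.791 -2.674 -4.271
vertex -2.742 -2.433 -2.762
endloop
endfacet
facet normal -0.440 -0.888 -0.135
outer loop
vertex -2.503 -4.113 -4.49
vertex -3.454 -3.872 -2.982
vertex -3.338 -3.607 -5.098
endloop
endfacet
facet normal 0.726 -0.440 0.528
outer loop
vertex -2.503 -4.113 -4.49
vertex -1.791 -2.674 -4.271
vertex -3.454 -3.872 -2.982
endloop
endfacet
facet normal 0.440 0.888 0.135
outer loop
vertex -2.742 -2.433 -2.762
vertex -1.791 -2.674 -4.271
vertex -3.577 -1.927 -3.37
endloop
endfacet
facet normal -0.726 0.440 -0.528
outer loop
vertex -2.626 -2.168 -4.878
vertex -3.338 -3.607 -5.098
vertex -3.577 -1.927 -3.37
endloop
endfacet
facet normal 0.440 0.888 0.135
outer loop
vertex -3.577 -1.927 -3.37
vertex -1.791 -2.674 -4.271
vertex -2.626 -2.168 -4.878
endloop
endfacet
facet normal 0.529 -0.134 -0.838
outer loop
vertex -2.626 -2.168 -4.878
vertex -2.503 -4.113 -4.49
vertex -3.338 -3.607 -5.098
endloop
endfacet
facet normal 0.528 -0.134 -0.838
outer loop
vertex -1.791 -2.674 -4.271
vertex -2.503 -4.113 -4.49
vertex -2.626 -2.168 -4.878
endloop
endfacet
facet normal -0.553 -0.081 0.829
outer loop
vertex 1.217 -0.124 2.058
vertex 0.162 0.647 1.429
vertex 0.864 -0.857 1.751
endloop
endfacet
facet normal 0.727 -0.532 0.433
outer loop
vertex 1.478 -0.767 0.831
vertex 1.217 -0.124 2.058
vertex 0.864 -0.857 1.751
endloop
endfacet
facet normal -0.553 -0.081 0.829
outer loop
vertex 0.864 -0.857 1.751
vertex 0.162 0.647 1.429
vertex -0.191 -0.087 1.122
endloop
endfacet
facet normal -0.405 -0.843 -0.353
outer loop
vertex -0.191 -0.087 1.122
vertex 1.478 -0.767 0.831
vertex 0.864 -0.857 1.751
endloop
endfacet
facet normal 0.406 0.843 0.353
outer loop
vertex 1.217 -0.124 2.058
vertex 0.776 0.737 0.509
vertex 0.162 0.647 1.429
endloop
endfacet
facet normal 0.728 -0.531 0.433
outer loop
vertex 1.831 -0.033 1.138
vertex 1.217 -0.124 2.058
vertex 1.478 -0.767 0.831
endloop
endfacet
facet normal 0.405 0.843 0.354
outer loop
vertex 1.831 -0.033 1.138
vertex 0.776 0.737 0.509
vertex 1.217 -0.124 2.058
endloop
endfacet
facet normal -0.728 0.531 -0.434
outer loop
vertex 0.162 0.647 1.429
vertex 0.776 0.737 0.509
vertex -0.191 -0.087 1.122
endloop
endfacet
facet normal -0.405 -0.843 -0.354
outer loop
vertex 0.423 0.004 0.202
vertex 1.478 -0.767 0.831
vertex -0.191 -0.087 1.122
endloop
endfacet
facet normal -0.728 0.532 -0.433
outer loop
vertex -0.191 -0.087 1.122
vertex 0.776 0.737 0.509
vertex 0.423 0.004 0.202
endloop
endfacet
facet normal 0.553 0.081 -0.829
outer loop
vertex 0.423 0.004 0.202
vertex 1.831 -0.033 1.138
vertex 1.478 -0.767 0.831
endloop
endfacet
facet normal 0.553 0.081 -0.829
outer loop
vertex 0.776 0.737 0.509
vertex 1.831 -0.033 1.138
vertex 0.423 0.004 0.202
endloop
endfacet
facet normal -0.750 0.614 0.246
outer loop
vertex 2.452 3.115 0.513
vertex 3.388 3.728 1.833
vertex 3.157 4.419 -0.593
endloop
endfacet
facet normal -0.541 -0.355 -0.763
outer loop
vertex 4.192 3.572 -0.933
vertex 2.452 3.115 0.513
vertex 3.157 4.419 -0.593
endloop
endfacet
facet normal -0.750 0.614 0.246
outer loop
vertex 3.157 4.419 -0.593
vertex 3.388 3.728 1.833
vertex 4.093 5.033 0.727
endloop
endfacet
facet normal 0.381 0.705 -0.598
outer loop
vertex 4.093 5.033 0.727
vertex 4.192 3.572 -0.933
vertex 3.157 4.419 -0.593
endloop
endfacet
facet normal -0.381 -0.705 0.598
outer loop
vertex 2.452 3.115 0.513
vertex 4.423 2.881 1.493
vertex 3.388 3.728 1.833
endloop
endfacet
facet normal -0.541 -0.354 -0.763
outer loop
vertex 3.487 2.267 0.173
vertex 2.452 3.115 0.513
vertex 4.192 3.572 -0.933
endloop
endfacet
facet normal -0.381 -0.705 0.598
outer loop
vertex 3.487 2.267 0.173
vertex 4.423 2.881 1.493
vertex 2.452 3.115 0.513
endloop
endfacet
facet normal 0.541 0.354 0.763
outer loop
vertex 3.388 3.728 1.833
vertex 4.423 2.881 1.493
vertex 4.093 5.033 0.727
endloop
endfacet
facet normal 0.381 0.705 -0.598
outer loop
vertex 5.128 4.185 0.387
vertex 4.192 3.572 -0.933
vertex 4.093 5.033 0.727
endloop
endfacet
facet normal 0.541 0.354 0.763
outer loop
vertex 4.093 5.033 0.727
vertex 4.423 2.881 1.493
vertex 5.128 4.185 0.387
endloop
endfacet
facet normal 0.750 -0.614 -0.247
outer loop
vertex 5.128 4.185 0.387
vertex 3.487 2.267 0.173
vertex 4.192 3.572 -0.933
endloop
endfacet
facet normal 0.750 -0.614 -0.246
outer loop
vertex 4.423 2.881 1.493
vertex 3.487 2.267 0.173
vertex 5.128 4.185 0.387
endloop
endfacet

endsolid


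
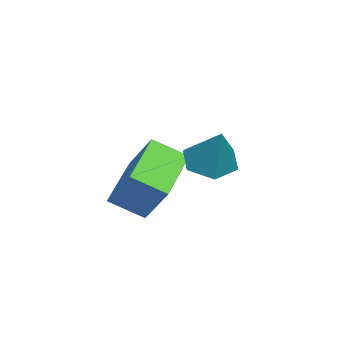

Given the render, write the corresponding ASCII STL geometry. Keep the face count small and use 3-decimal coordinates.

solid 
facet normal -0.509 -0.291 -0.810
outer loop
vertex 0.972 2.931 -0.582
vertex 0.405 3.419 -0.401
vertex 0.985 3.653 -0.85
endloop
endfacet
facet normal 0.993 -0.057 -0.106
outer loop
vertex 0.972 2.931 -0.582
vertex 0.985 3.653 -0.85
vertex 1.175 3.861 0.821
endloop
endfacet
facet normal -0.509 -0.293 -0.810
outer loop
vertex 0.985 3.653 -0.85
vertex 0.405 3.419 -0.401
vertex 0.418 4.141 -0.67
endloop
endfacet
facet normal 0.613 0.773 -0.166
outer loop
vertex 0.985 3.653 -0.85
vertex 0.418 4.141 -0.67
vertex 1.175 3.861 0.821
endloop
endfacet
facet normal -0.510 -0.292 -0.809
outer loop
vertex 0.418 4.141 -0.67
vertex 0.405 3.419 -0.401
vertex -0.162 3.908 -0.22
endloop
endfacet
facet normal -0.174 0.948 0.266
outer loop
vertex 0.418 4.141 -0.67
vertex -0.162 3.908 -0.22
vertex 1.175 3.861 0.821
endloop
endfacet
facet normal -0.510 -0.291 -0.810
outer loop
vertex -0.162 3.908 -0.22
vertex 0.405 3.419 -0.401
vertex -0.175 3.186 0.048
endloop
endfacet
facet normal -0.581 0.292 0.760
outer loop
vertex -0.162 3.908 -0.22
vertex -0.175 3.186 0.048
vertex 1.175 3.861 0.821
endloop
endfacet
facet normal -0.509 -0.293 -0.809
outer loop
vertex -0.175 3.186 0.048
vertex 0.405 3.419 -0.401
vertex 0.392 2.698 -0.132
endloop
endfacet
facet normal -0.201 -0.536 0.820
outer loop
vertex -0.175 3.186 0.048
vertex 0.392 2.698 -0.132
vertex 1.175 3.861 0.821
endloop
endfacet
facet normal -0.510 -0.293 -0.809
outer loop
vertex 0.392 2.698 -0.132
vertex 0.405 3.419 -0.401
vertex 0.972 2.931 -0.582
endloop
endfacet
facet normal 0.586 -0.712 0.387
outer loop
vertex 0.392 2.698 -0.132
vertex 0.972 2.931 -0.582
vertex 1.175 3.861 0.821
endloop
endfacet
facet normal -0.339 -0.517 -0.786
outer loop
vertex -1.223 0.224 -2.811
vertex -3.125 0.368 -2.086
vertex -1.377 1.248 -3.418
endloop
endfacet
facet normal 0.932 -0.071 -0.356
outer loop
vertex -0.875 2.012 -2.254
vertex -1.223 0.224 -2.811
vertex -1.377 1.248 -3.418
endloop
endfacet
facet normal -0.339 -0.517 -0.786
outer loop
vertex -1.377 1.248 -3.418
vertex -3.125 0.368 -2.086
vertex -3.278 1.392 -2.693
endloop
endfacet
facet normal -0.128 0.854 -0.505
outer loop
vertex -3.278 1.392 -2.693
vertex -0.875 2.012 -2.254
vertex -1.377 1.248 -3.418
endloop
endfacet
facet normal 0.128 -0.854 0.505
outer loop
vertex -1.223 0.224 -2.811
vertex -2.623 1.132 -0.922
vertex -3.125 0.368 -2.086
endloop
endfacet
facet normal 0.932 -0.071 -0.355
outer loop
vertex -0.722 0.988 -1.647
vertex -1.223 0.224 -2.811
vertex -0.875 2.012 -2.254
endloop
endfacet
facet normal 0.128 -0.854 0.505
outer loop
vertex -0.722 0.988 -1.647
vertex -2.623 1.132 -0.922
vertex -1.223 0.224 -2.811
endloop
endfacet
facet normal -0.932 0.071 0.355
outer loop
vertex -3.125 0.368 -2.086
vertex -2.623 1.132 -0.922
vertex -3.278 1.392 -2.693
endloop
endfacet
facet normal -0.128 0.854 -0.505
outer loop
vertex -2.777 2.156 -1.529
vertex -0.875 2.012 -2.254
vertex -3.278 1.392 -2.693
endloop
endfacet
facet normal -0.932 0.070 0.355
outer loop
vertex -3.278 1.392 -2.693
vertex -2.623 1.132 -0.922
vertex -2.777 2.156 -1.529
endloop
endfacet
facet normal 0.339 0.517 0.786
outer loop
vertex -2.777 2.156 -1.529
vertex -0.722 0.988 -1.647
vertex -0.875 2.012 -2.254
endloop
endfacet
facet normal 0.339 0.517 0.786
outer loop
vertex -2.623 1.132 -0.922
vertex -0.722 0.988 -1.647
vertex -2.777 2.156 -1.529
endloop
endfacet

endsolid


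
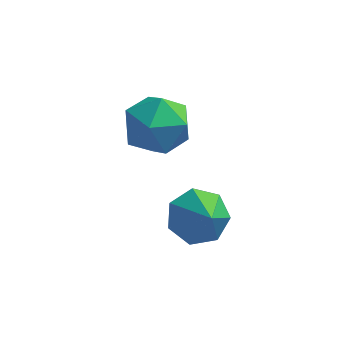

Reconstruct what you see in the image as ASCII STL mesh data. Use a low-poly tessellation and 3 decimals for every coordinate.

solid 
facet normal -0.493 0.802 -0.336
outer loop
vertex -3.304 0.041 -1.285
vertex -4.218 -0.439 -1.089
vertex -3.764 0.151 -0.346
endloop
endfacet
facet normal 0.133 0.990 -0.051
outer loop
vertex -3.304 0.041 -1.285
vertex -3.764 0.151 -0.346
vertex -2.724 0.008 -0.408
endloop
endfacet
facet normal 0.648 0.645 -0.405
outer loop
vertex -3.304 0.041 -1.285
vertex -2.724 0.008 -0.408
vertex -2.536 -0.671 -1.189
endloop
endfacet
facet normal 0.341 0.245 -0.908
outer loop
vertex -3.304 0.041 -1.285
vertex -2.536 -0.671 -1.189
vertex -3.459 -0.947 -1.61
endloop
endfacet
facet normal -0.365 0.342 -0.866
outer loop
vertex -3.304 0.041 -1.285
vertex -3.459 -0.947 -1.61
vertex -4.218 -0.439 -1.089
endloop
endfacet
facet normal 0.143 0.766 0.627
outer loop
vertex -2.724 0.008 -0.408
vertex -3.764 0.151 -0.346
vertex -3.281 -0.493 0.33
endloop
endfacet
facet normal -0.871 0.462 0.165
outer loop
vertex -3.764 0.151 -0.346
vertex -4.218 -0.439 -1.089
vertex -4.204 -0.769 -0.091
endloop
endfacet
facet normal -0.664 -0.282 -0.693
outer loop
vertex -4.218 -0.439 -1.089
vertex -3.459 -0.947 -1.61
vertex -4.016 -1.448 -0.872
endloop
endfacet
facet normal 0.478 -0.439 -0.760
outer loop
vertex -3.459 -0.947 -1.61
vertex -2.536 -0.671 -1.189
vertex -2.976 -1.591 -0.934
endloop
endfacet
facet normal 0.977 0.207 0.055
outer loop
vertex -2.536 -0.671 -1.189
vertex -2.724 0.008 -0.408
vertex -2.522 -1.001 -0.191
endloop
endfacet
facet normal -0.341 -0.245 0.908
outer loop
vertex -3.436 -1.481 0.005
vertex -3.281 -0.493 0.33
vertex -4.204 -0.769 -0.091
endloop
endfacet
facet normal -0.648 -0.645 0.405
outer loop
vertex -3.436 -1.481 0.005
vertex -4.204 -0.769 -0.091
vertex -4.016 -1.448 -0.872
endloop
endfacet
facet normal -0.133 -0.990 0.051
outer loop
vertex -3.436 -1.481 0.005
vertex -4.016 -1.448 -0.872
vertex -2.976 -1.591 -0.934
endloop
endfacet
facet normal 0.493 -0.802 0.336
outer loop
vertex -3.436 -1.481 0.005
vertex -2.976 -1.591 -0.934
vertex -2.522 -1.001 -0.191
endloop
endfacet
facet normal 0.365 -0.342 0.866
outer loop
vertex -3.436 -1.481 0.005
vertex -2.522 -1.001 -0.191
vertex -3.281 -0.493 0.33
endloop
endfacet
facet normal -0.478 0.439 0.760
outer loop
vertex -4.204 -0.769 -0.091
vertex -3.281 -0.493 0.33
vertex -3.764 0.151 -0.346
endloop
endfacet
facet normal -0.977 -0.207 -0.055
outer loop
vertex -4.016 -1.448 -0.872
vertex -4.204 -0.769 -0.091
vertex -4.218 -0.439 -1.089
endloop
endfacet
facet normal -0.143 -0.766 -0.627
outer loop
vertex -2.976 -1.591 -0.934
vertex -4.016 -1.448 -0.872
vertex -3.459 -0.947 -1.61
endloop
endfacet
facet normal 0.871 -0.462 -0.165
outer loop
vertex -2.522 -1.001 -0.191
vertex -2.976 -1.591 -0.934
vertex -2.536 -0.671 -1.189
endloop
endfacet
facet normal 0.664 0.282 0.693
outer loop
vertex -3.281 -0.493 0.33
vertex -2.522 -1.001 -0.191
vertex -2.724 0.008 -0.408
endloop
endfacet
facet normal -0.302 0.614 -0.730
outer loop
vertex -1.045 -2.954 -1.935
vertex -1.852 -3.177 -1.789
vertex -1.406 -2.543 -1.44
endloop
endfacet
facet normal 0.870 0.253 0.424
outer loop
vertex -1.045 -2.954 -1.935
vertex -1.406 -2.543 -1.44
vertex -1.348 -4.203 -0.571
endloop
endfacet
facet normal -0.302 0.614 -0.729
outer loop
vertex -1.406 -2.543 -1.44
vertex -1.852 -3.177 -1.789
vertex -2.103 -2.61 -1.208
endloop
endfacet
facet normal 0.241 0.457 0.856
outer loop
vertex -1.406 -2.543 -1.44
vertex -2.103 -2.61 -1.208
vertex -1.348 -4.203 -0.571
endloop
endfacet
facet normal -0.301 0.614 -0.729
outer loop
vertex -2.103 -2.61 -1.208
vertex -1.852 -3.177 -1.789
vertex -2.611 -3.104 -1.414
endloop
endfacet
facet normal -0.474 0.124 0.872
outer loop
vertex -2.103 -2.61 -1.208
vertex -2.611 -3.104 -1.414
vertex -1.348 -4.203 -0.571
endloop
endfacet
facet normal -0.302 0.614 -0.730
outer loop
vertex -2.611 -3.104 -1.414
vertex -1.852 -3.177 -1.789
vertex -2.547 -3.653 -1.902
endloop
endfacet
facet normal -0.737 -0.495 0.460
outer loop
vertex -2.611 -3.104 -1.414
vertex -2.547 -3.653 -1.902
vertex -1.348 -4.203 -0.571
endloop
endfacet
facet normal -0.302 0.614 -0.729
outer loop
vertex -2.547 -3.653 -1.902
vertex -1.852 -3.177 -1.789
vertex -1.959 -3.844 -2.306
endloop
endfacet
facet normal -0.351 -0.934 -0.070
outer loop
vertex -2.547 -3.653 -1.902
vertex -1.959 -3.844 -2.306
vertex -1.348 -4.203 -0.571
endloop
endfacet
facet normal -0.301 0.614 -0.730
outer loop
vertex -1.959 -3.844 -2.306
vertex -1.852 -3.177 -1.789
vertex -1.291 -3.533 -2.32
endloop
endfacet
facet normal 0.395 -0.862 -0.317
outer loop
vertex -1.959 -3.844 -2.306
vertex -1.291 -3.533 -2.32
vertex -1.348 -4.203 -0.571
endloop
endfacet
facet normal -0.302 0.613 -0.730
outer loop
vertex -1.291 -3.533 -2.32
vertex -1.852 -3.177 -1.789
vertex -1.045 -2.954 -1.935
endloop
endfacet
facet normal 0.938 -0.334 -0.097
outer loop
vertex -1.291 -3.533 -2.32
vertex -1.045 -2.954 -1.935
vertex -1.348 -4.203 -0.571
endloop
endfacet

endsolid


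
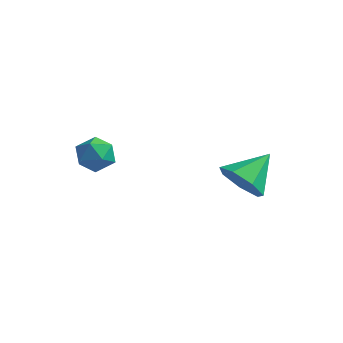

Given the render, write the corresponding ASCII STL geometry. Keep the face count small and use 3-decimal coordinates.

solid 
facet normal -0.302 -0.798 -0.522
outer loop
vertex 2.955 -0.002 -0.538
vertex 2.485 -0.322 0.223
vertex 2.172 0.249 -0.469
endloop
endfacet
facet normal 0.226 0.840 -0.493
outer loop
vertex 2.955 -0.002 -0.538
vertex 2.172 0.249 -0.469
vertex 2.955 0.922 1.037
endloop
endfacet
facet normal -0.301 -0.798 -0.522
outer loop
vertex 2.172 0.249 -0.469
vertex 2.485 -0.322 0.223
vertex 1.625 0.069 0.121
endloop
endfacet
facet normal -0.456 0.877 -0.155
outer loop
vertex 2.172 0.249 -0.469
vertex 1.625 0.069 0.121
vertex 2.955 0.922 1.037
endloop
endfacet
facet normal -0.301 -0.798 -0.522
outer loop
vertex 1.625 0.069 0.121
vertex 2.485 -0.322 0.223
vertex 1.726 -0.405 0.788
endloop
endfacet
facet normal -0.684 0.542 0.489
outer loop
vertex 1.625 0.069 0.121
vertex 1.726 -0.405 0.788
vertex 2.955 0.922 1.037
endloop
endfacet
facet normal -0.302 -0.798 -0.522
outer loop
vertex 1.726 -0.405 0.788
vertex 2.485 -0.322 0.223
vertex 2.398 -0.817 1.029
endloop
endfacet
facet normal -0.288 0.088 0.954
outer loop
vertex 1.726 -0.405 0.788
vertex 2.398 -0.817 1.029
vertex 2.955 0.922 1.037
endloop
endfacet
facet normal -0.301 -0.798 -0.522
outer loop
vertex 2.398 -0.817 1.029
vertex 2.485 -0.322 0.223
vertex 3.136 -0.856 0.663
endloop
endfacet
facet normal 0.434 -0.143 0.890
outer loop
vertex 2.398 -0.817 1.029
vertex 3.136 -0.856 0.663
vertex 2.955 0.922 1.037
endloop
endfacet
facet normal -0.301 -0.798 -0.522
outer loop
vertex 3.136 -0.856 0.663
vertex 2.485 -0.322 0.223
vertex 3.383 -0.493 -0.034
endloop
endfacet
facet normal 0.938 0.023 0.345
outer loop
vertex 3.136 -0.856 0.663
vertex 3.383 -0.493 -0.034
vertex 2.955 0.922 1.037
endloop
endfacet
facet normal -0.301 -0.798 -0.522
outer loop
vertex 3.383 -0.493 -0.034
vertex 2.485 -0.322 0.223
vertex 2.955 -0.002 -0.538
endloop
endfacet
facet normal 0.846 0.460 -0.270
outer loop
vertex 3.383 -0.493 -0.034
vertex 2.955 -0.002 -0.538
vertex 2.955 0.922 1.037
endloop
endfacet
facet normal 0.119 0.237 0.964
outer loop
vertex -1.7 -2.607 2.544
vertex -1.501 -3.322 2.695
vertex -0.973 -2.814 2.505
endloop
endfacet
facet normal 0.257 0.798 0.545
outer loop
vertex -1.7 -2.607 2.544
vertex -0.973 -2.814 2.505
vertex -1.266 -2.359 1.976
endloop
endfacet
facet normal -0.327 0.932 0.157
outer loop
vertex -1.7 -2.607 2.544
vertex -1.266 -2.359 1.976
vertex -1.976 -2.585 1.839
endloop
endfacet
facet normal -0.825 0.453 0.337
outer loop
vertex -1.7 -2.607 2.544
vertex -1.976 -2.585 1.839
vertex -2.121 -3.18 2.284
endloop
endfacet
facet normal -0.549 0.024 0.836
outer loop
vertex -1.7 -2.607 2.544
vertex -2.121 -3.18 2.284
vertex -1.501 -3.322 2.695
endloop
endfacet
facet normal 0.782 0.616 0.097
outer loop
vertex -1.266 -2.359 1.976
vertex -0.973 -2.814 2.505
vertex -0.799 -2.92 1.776
endloop
endfacet
facet normal 0.559 -0.291 0.776
outer loop
vertex -0.973 -2.814 2.505
vertex -1.501 -3.322 2.695
vertex -0.944 -3.515 2.221
endloop
endfacet
facet normal -0.522 -0.637 0.567
outer loop
vertex -1.501 -3.322 2.695
vertex -2.121 -3.18 2.284
vertex -1.654 -3.741 2.084
endloop
endfacet
facet normal -0.969 0.057 -0.240
outer loop
vertex -2.121 -3.18 2.284
vertex -1.976 -2.585 1.839
vertex -1.947 -3.286 1.555
endloop
endfacet
facet normal -0.163 0.832 -0.530
outer loop
vertex -1.976 -2.585 1.839
vertex -1.266 -2.359 1.976
vertex -1.419 -2.778 1.365
endloop
endfacet
facet normal 0.825 -0.453 -0.337
outer loop
vertex -1.22 -3.493 1.516
vertex -0.799 -2.92 1.776
vertex -0.944 -3.515 2.221
endloop
endfacet
facet normal 0.327 -0.932 -0.157
outer loop
vertex -1.22 -3.493 1.516
vertex -0.944 -3.515 2.221
vertex -1.654 -3.741 2.084
endloop
endfacet
facet normal -0.257 -0.798 -0.545
outer loop
vertex -1.22 -3.493 1.516
vertex -1.654 -3.741 2.084
vertex -1.947 -3.286 1.555
endloop
endfacet
facet normal -0.119 -0.237 -0.964
outer loop
vertex -1.22 -3.493 1.516
vertex -1.947 -3.286 1.555
vertex -1.419 -2.778 1.365
endloop
endfacet
facet normal 0.549 -0.024 -0.836
outer loop
vertex -1.22 -3.493 1.516
vertex -1.419 -2.778 1.365
vertex -0.799 -2.92 1.776
endloop
endfacet
facet normal 0.969 -0.057 0.240
outer loop
vertex -0.944 -3.515 2.221
vertex -0.799 -2.92 1.776
vertex -0.973 -2.814 2.505
endloop
endfacet
facet normal 0.163 -0.832 0.530
outer loop
vertex -1.654 -3.741 2.084
vertex -0.944 -3.515 2.221
vertex -1.501 -3.322 2.695
endloop
endfacet
facet normal -0.782 -0.616 -0.097
outer loop
vertex -1.947 -3.286 1.555
vertex -1.654 -3.741 2.084
vertex -2.121 -3.18 2.284
endloop
endfacet
facet normal -0.559 0.291 -0.776
outer loop
vertex -1.419 -2.778 1.365
vertex -1.947 -3.286 1.555
vertex -1.976 -2.585 1.839
endloop
endfacet
facet normal 0.522 0.637 -0.567
outer loop
vertex -0.799 -2.92 1.776
vertex -1.419 -2.778 1.365
vertex -1.266 -2.359 1.976
endloop
endfacet

endsolid
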